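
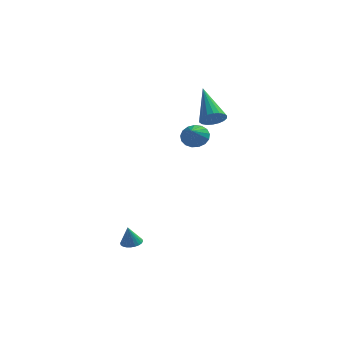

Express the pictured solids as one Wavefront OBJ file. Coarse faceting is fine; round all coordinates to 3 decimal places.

v 1.508 1.384 3.055
v 2.135 1.513 3.255
v 0.772 2.936 4.365
v 2.101 1.694 3.021
v 1.949 1.814 2.793
v 1.711 1.849 2.618
v 1.432 1.792 2.529
v 1.168 1.653 2.545
v 0.972 1.462 2.661
v 0.881 1.255 2.856
v 0.915 1.073 3.09
v 1.066 0.953 3.318
v 1.305 0.919 3.493
v 1.584 0.976 3.582
v 1.848 1.114 3.566
v 2.044 1.306 3.449
v 0.827 0.393 2.321
v 1.497 0.263 2.223
v 0.773 -0.393 2.999
v 1.495 0.479 2.473
v 1.339 0.675 2.688
v 1.066 0.807 2.819
v 0.738 0.844 2.836
v 0.43 0.777 2.734
v 0.214 0.623 2.538
v 0.138 0.416 2.293
v 0.22 0.204 2.053
v 0.441 0.035 1.875
v 0.75 -0.052 1.799
v 1.077 -0.037 1.842
v 1.347 0.077 1.995
v -1.538 -2.743 -3.22
v -1.277 -3.192 -3.243
v -1.682 -2.877 -2.22
v -1.127 -3.061 -3.204
v -1.039 -2.881 -3.167
v -1.028 -2.681 -3.138
v -1.094 -2.49 -3.122
v -1.228 -2.337 -3.121
v -1.409 -2.246 -3.135
v -1.609 -2.231 -3.162
v -1.799 -2.293 -3.197
v -1.949 -2.424 -3.237
v -2.036 -2.604 -3.274
v -2.048 -2.804 -3.302
v -1.981 -2.996 -3.318
v -1.848 -3.148 -3.32
v -1.667 -3.239 -3.306
v -1.466 -3.254 -3.279
f 2 1 4
f 2 4 3
f 4 1 5
f 4 5 3
f 5 1 6
f 5 6 3
f 6 1 7
f 6 7 3
f 7 1 8
f 7 8 3
f 8 1 9
f 8 9 3
f 9 1 10
f 9 10 3
f 10 1 11
f 10 11 3
f 11 1 12
f 11 12 3
f 12 1 13
f 12 13 3
f 13 1 14
f 13 14 3
f 14 1 15
f 14 15 3
f 15 1 16
f 15 16 3
f 16 1 2
f 16 2 3
f 18 17 20
f 18 20 19
f 20 17 21
f 20 21 19
f 21 17 22
f 21 22 19
f 22 17 23
f 22 23 19
f 23 17 24
f 23 24 19
f 24 17 25
f 24 25 19
f 25 17 26
f 25 26 19
f 26 17 27
f 26 27 19
f 27 17 28
f 27 28 19
f 28 17 29
f 28 29 19
f 29 17 30
f 29 30 19
f 30 17 31
f 30 31 19
f 31 17 18
f 31 18 19
f 33 32 35
f 33 35 34
f 35 32 36
f 35 36 34
f 36 32 37
f 36 37 34
f 37 32 38
f 37 38 34
f 38 32 39
f 38 39 34
f 39 32 40
f 39 40 34
f 40 32 41
f 40 41 34
f 41 32 42
f 41 42 34
f 42 32 43
f 42 43 34
f 43 32 44
f 43 44 34
f 44 32 45
f 44 45 34
f 45 32 46
f 45 46 34
f 46 32 47
f 46 47 34
f 47 32 48
f 47 48 34
f 48 32 49
f 48 49 34
f 49 32 33
f 49 33 34



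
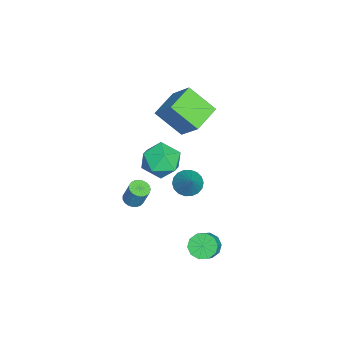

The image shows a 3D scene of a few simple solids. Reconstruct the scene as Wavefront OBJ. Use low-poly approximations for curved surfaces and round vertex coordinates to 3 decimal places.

v -2.581 0.731 0.86
v -2.888 -0.875 2.256
v -4.253 1.454 1.324
v -4.56 -0.152 2.72
v -1.7 1.832 2.32
v -2.007 0.226 3.716
v -3.372 2.555 2.784
v -3.679 0.949 4.18
v 3.933 1.047 4.92
v 4.521 0.508 3.984
v 2.239 1.012 3.876
v 2.827 0.473 2.94
v 2.641 -0.145 3.987
v 3.688 -0.124 4.632
v 3.072 1.644 3.228
v 4.119 1.665 3.873
v 3.989 0.877 2.938
v 3.723 -0.229 3.407
v 3.037 1.749 4.453
v 2.771 0.643 4.922
v -0.097 -1.566 -3.183
v 0.5 -1.754 -3.251
v 0.795 -1.301 -1.905
v 0.197 -1.114 -1.837
v 0.511 -1.506 -3.336
v 0.806 -1.054 -1.991
v 0.416 -1.269 -3.395
v 0.711 -0.817 -2.05
v 0.233 -1.084 -3.418
v 0.527 -0.631 -2.072
v -0.008 -0.982 -3.399
v 0.287 -0.529 -2.054
v -0.264 -0.98 -3.343
v 0.031 -0.528 -1.998
v -0.491 -1.081 -3.26
v -0.196 -0.628 -1.914
v -0.65 -1.265 -3.163
v -0.355 -0.812 -1.818
v -0.714 -1.501 -3.07
v -0.419 -1.048 -1.724
v -0.671 -1.749 -2.996
v -0.376 -1.296 -1.65
v -0.529 -1.965 -2.954
v -0.234 -1.512 -1.609
v -0.312 -2.112 -2.952
v -0.017 -1.659 -1.607
v -0.058 -2.165 -2.99
v 0.237 -1.712 -1.644
v 0.189 -2.114 -3.061
v 0.484 -1.661 -1.716
v 0.386 -1.969 -3.153
v 0.681 -1.516 -1.808
v -1.487 1.315 -2.495
v -0.807 1.277 -3.084
v -0.273 1.785 -1.125
v -0.926 1.659 -3.11
v -1.156 1.972 -3.014
v -1.451 2.156 -2.815
v -1.754 2.173 -2.553
v -2.003 2.02 -2.279
v -2.151 1.727 -2.049
v -2.166 1.353 -1.907
v -2.048 0.972 -1.881
v -1.818 0.658 -1.977
v -1.522 0.475 -2.176
v -1.22 0.458 -2.438
v -0.97 0.61 -2.711
v -0.823 0.903 -2.942
v 2.822 3.169 -3.763
v 3.215 2.598 -4.255
v 4.011 2.52 -3.529
v 3.618 3.091 -3.037
v 3.386 3.075 -4.392
v 4.182 2.998 -3.666
v 3.342 3.588 -4.288
v 4.138 3.511 -3.562
v 3.099 3.941 -3.984
v 3.895 3.864 -3.258
v 2.751 3.999 -3.596
v 3.546 3.922 -2.87
v 2.429 3.74 -3.271
v 3.225 3.662 -2.545
v 2.258 3.262 -3.134
v 3.054 3.185 -2.408
v 2.302 2.749 -3.238
v 3.098 2.672 -2.512
v 2.545 2.396 -3.542
v 3.341 2.319 -2.816
v 2.894 2.338 -3.93
v 3.689 2.261 -3.204
f 2 4 1
f 5 2 1
f 1 4 3
f 3 5 1
f 2 8 4
f 6 2 5
f 6 8 2
f 4 8 3
f 7 5 3
f 3 8 7
f 7 6 5
f 8 6 7
f 9 20 14
f 9 14 10
f 9 10 16
f 9 16 19
f 9 19 20
f 10 14 18
f 14 20 13
f 20 19 11
f 19 16 15
f 16 10 17
f 12 18 13
f 12 13 11
f 12 11 15
f 12 15 17
f 12 17 18
f 13 18 14
f 11 13 20
f 15 11 19
f 17 15 16
f 18 17 10
f 22 21 25
f 22 25 23
f 23 25 26
f 23 26 24
f 25 21 27
f 25 27 26
f 26 27 28
f 26 28 24
f 27 21 29
f 27 29 28
f 28 29 30
f 28 30 24
f 29 21 31
f 29 31 30
f 30 31 32
f 30 32 24
f 31 21 33
f 31 33 32
f 32 33 34
f 32 34 24
f 33 21 35
f 33 35 34
f 34 35 36
f 34 36 24
f 35 21 37
f 35 37 36
f 36 37 38
f 36 38 24
f 37 21 39
f 37 39 38
f 38 39 40
f 38 40 24
f 39 21 41
f 39 41 40
f 40 41 42
f 40 42 24
f 41 21 43
f 41 43 42
f 42 43 44
f 42 44 24
f 43 21 45
f 43 45 44
f 44 45 46
f 44 46 24
f 45 21 47
f 45 47 46
f 46 47 48
f 46 48 24
f 47 21 49
f 47 49 48
f 48 49 50
f 48 50 24
f 49 21 51
f 49 51 50
f 50 51 52
f 50 52 24
f 51 21 22
f 51 22 52
f 52 22 23
f 52 23 24
f 54 53 56
f 54 56 55
f 56 53 57
f 56 57 55
f 57 53 58
f 57 58 55
f 58 53 59
f 58 59 55
f 59 53 60
f 59 60 55
f 60 53 61
f 60 61 55
f 61 53 62
f 61 62 55
f 62 53 63
f 62 63 55
f 63 53 64
f 63 64 55
f 64 53 65
f 64 65 55
f 65 53 66
f 65 66 55
f 66 53 67
f 66 67 55
f 67 53 68
f 67 68 55
f 68 53 54
f 68 54 55
f 70 69 73
f 70 73 71
f 71 73 74
f 71 74 72
f 73 69 75
f 73 75 74
f 74 75 76
f 74 76 72
f 75 69 77
f 75 77 76
f 76 77 78
f 76 78 72
f 77 69 79
f 77 79 78
f 78 79 80
f 78 80 72
f 79 69 81
f 79 81 80
f 80 81 82
f 80 82 72
f 81 69 83
f 81 83 82
f 82 83 84
f 82 84 72
f 83 69 85
f 83 85 84
f 84 85 86
f 84 86 72
f 85 69 87
f 85 87 86
f 86 87 88
f 86 88 72
f 87 69 89
f 87 89 88
f 88 89 90
f 88 90 72
f 89 69 70
f 89 70 90
f 90 70 71
f 90 71 72



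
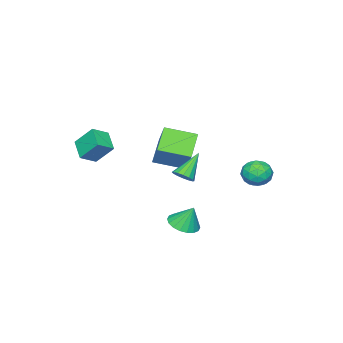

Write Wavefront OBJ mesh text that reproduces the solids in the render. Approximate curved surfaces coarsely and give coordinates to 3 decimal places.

v 3.046 2.363 -3.85
v 3.896 1.965 -3.602
v 2.934 2.957 -2.51
v 4.012 2.349 -3.763
v 3.937 2.735 -3.94
v 3.686 3.048 -4.1
v 3.308 3.225 -4.21
v 2.878 3.231 -4.249
v 2.482 3.066 -4.209
v 2.197 2.761 -4.097
v 2.08 2.377 -3.937
v 2.155 1.991 -3.76
v 2.406 1.678 -3.6
v 2.784 1.501 -3.49
v 3.214 1.495 -3.451
v 3.611 1.661 -3.491
v -2.086 4.685 -1.425
v -1.311 4.308 -1.887
v -2.689 3.232 -1.253
v -1.914 2.855 -1.715
v -1.81 3.247 -0.825
v -1.437 4.145 -0.931
v -2.563 3.395 -2.209
v -2.19 4.293 -2.315
v -1.605 3.511 -2.371
v -1.14 3.42 -1.516
v -2.86 4.12 -1.624
v -2.395 4.029 -0.769
v -1.646 4.624 -1.671
v -2.354 2.916 -1.469
v -2.293 3.146 -0.946
v -1.837 2.925 -1.217
v -1.72 4.528 -1.11
v -1.264 4.307 -1.381
v -1.558 3.683 -0.757
v -2.736 3.233 -1.759
v -2.28 3.012 -2.03
v -2.163 4.615 -1.923
v -1.707 4.394 -2.194
v -2.442 3.857 -2.383
v -1.363 3.934 -2.227
v -1.717 3.08 -2.126
v -2.099 3.397 -2.416
v -1.88 3.925 -2.479
v -1.09 3.88 -1.725
v -1.444 3.027 -1.623
v -1.383 3.257 -1.1
v -1.164 3.785 -1.163
v -1.263 3.412 -2.009
v -2.556 4.513 -1.517
v -2.91 3.66 -1.415
v -2.836 3.755 -1.977
v -2.617 4.283 -2.04
v -2.283 4.46 -1.014
v -2.637 3.606 -0.913
v -2.12 3.615 -0.661
v -1.901 4.143 -0.724
v -2.737 4.128 -1.131
v -3.464 -1.7 -1.512
v -2.684 -0.757 0.031
v -1.986 -1.108 -2.621
v -1.206 -0.165 -1.077
v -2.434 -3.355 -1.023
v -1.654 -2.412 0.521
v -0.956 -2.763 -2.131
v -0.176 -1.82 -0.588
v 3.472 -3.346 -0.536
v 2.689 -4.347 0.142
v 3.173 -2.305 0.656
v 2.39 -3.306 1.334
v 4.43 -3.714 0.026
v 3.647 -4.715 0.704
v 4.131 -2.673 1.218
v 3.348 -3.674 1.896
v 0.885 0.753 -1.566
v 1.34 1.102 -1.165
v -0.445 0.887 -0.174
v 1.167 1.358 -1.355
v 0.918 1.451 -1.601
v 0.661 1.358 -1.838
v 0.463 1.102 -2.002
v 0.378 0.753 -2.05
v 0.429 0.404 -1.967
v 0.602 0.148 -1.778
v 0.851 0.055 -1.531
v 1.109 0.148 -1.294
v 1.306 0.404 -1.13
v 1.391 0.753 -1.083
f 2 1 4
f 2 4 3
f 4 1 5
f 4 5 3
f 5 1 6
f 5 6 3
f 6 1 7
f 6 7 3
f 7 1 8
f 7 8 3
f 8 1 9
f 8 9 3
f 9 1 10
f 9 10 3
f 10 1 11
f 10 11 3
f 11 1 12
f 11 12 3
f 12 1 13
f 12 13 3
f 13 1 14
f 13 14 3
f 14 1 15
f 14 15 3
f 15 1 16
f 15 16 3
f 16 1 2
f 16 2 3
f 17 54 33
f 54 28 57
f 33 57 22
f 54 57 33
f 17 33 29
f 33 22 34
f 29 34 18
f 33 34 29
f 17 29 38
f 29 18 39
f 38 39 24
f 29 39 38
f 17 38 50
f 38 24 53
f 50 53 27
f 38 53 50
f 17 50 54
f 50 27 58
f 54 58 28
f 50 58 54
f 18 34 45
f 34 22 48
f 45 48 26
f 34 48 45
f 22 57 35
f 57 28 56
f 35 56 21
f 57 56 35
f 28 58 55
f 58 27 51
f 55 51 19
f 58 51 55
f 27 53 52
f 53 24 40
f 52 40 23
f 53 40 52
f 24 39 44
f 39 18 41
f 44 41 25
f 39 41 44
f 20 46 32
f 46 26 47
f 32 47 21
f 46 47 32
f 20 32 30
f 32 21 31
f 30 31 19
f 32 31 30
f 20 30 37
f 30 19 36
f 37 36 23
f 30 36 37
f 20 37 42
f 37 23 43
f 42 43 25
f 37 43 42
f 20 42 46
f 42 25 49
f 46 49 26
f 42 49 46
f 21 47 35
f 47 26 48
f 35 48 22
f 47 48 35
f 19 31 55
f 31 21 56
f 55 56 28
f 31 56 55
f 23 36 52
f 36 19 51
f 52 51 27
f 36 51 52
f 25 43 44
f 43 23 40
f 44 40 24
f 43 40 44
f 26 49 45
f 49 25 41
f 45 41 18
f 49 41 45
f 60 62 59
f 63 60 59
f 59 62 61
f 61 63 59
f 60 66 62
f 64 60 63
f 64 66 60
f 62 66 61
f 65 63 61
f 61 66 65
f 65 64 63
f 66 64 65
f 68 70 67
f 71 68 67
f 67 70 69
f 69 71 67
f 68 74 70
f 72 68 71
f 72 74 68
f 70 74 69
f 73 71 69
f 69 74 73
f 73 72 71
f 74 72 73
f 76 75 78
f 76 78 77
f 78 75 79
f 78 79 77
f 79 75 80
f 79 80 77
f 80 75 81
f 80 81 77
f 81 75 82
f 81 82 77
f 82 75 83
f 82 83 77
f 83 75 84
f 83 84 77
f 84 75 85
f 84 85 77
f 85 75 86
f 85 86 77
f 86 75 87
f 86 87 77
f 87 75 88
f 87 88 77
f 88 75 76
f 88 76 77



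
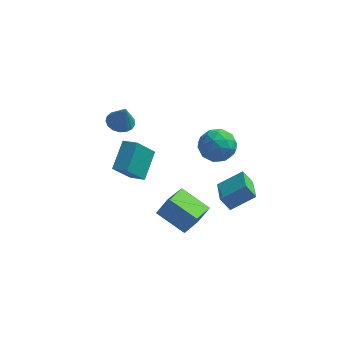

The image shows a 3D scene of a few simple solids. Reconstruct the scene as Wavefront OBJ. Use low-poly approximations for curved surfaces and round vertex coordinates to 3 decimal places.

v 1.471 0.201 3.688
v 2.27 0.871 3.015
v 2.99 -0.911 4.385
v 3.789 -0.241 3.712
v 3.213 0.273 4.683
v 2.274 0.96 4.253
v 2.986 -1 3.147
v 2.047 -0.313 2.717
v 3.206 0.129 2.681
v 3.346 0.915 3.63
v 1.914 -0.955 3.77
v 2.054 -0.169 4.719
v 1.737 0.633 3.29
v 3.523 -0.673 4.11
v 3.184 -0.371 4.681
v 3.654 0.022 4.285
v 1.739 0.686 4.018
v 2.209 1.079 3.622
v 2.763 0.728 4.603
v 3.051 -1.119 3.778
v 3.521 -0.726 3.382
v 1.606 -0.062 3.115
v 2.076 0.331 2.719
v 2.497 -0.768 2.797
v 2.757 0.591 2.699
v 3.65 -0.062 3.108
v 3.178 -0.508 2.776
v 2.626 -0.105 2.523
v 2.839 1.053 3.257
v 3.732 0.4 3.666
v 3.393 0.702 4.237
v 2.841 1.106 3.984
v 3.39 0.617 3.06
v 1.528 -0.44 3.734
v 2.421 -1.093 4.143
v 2.419 -1.146 3.416
v 1.867 -0.742 3.163
v 1.61 0.022 4.292
v 2.503 -0.631 4.701
v 2.634 0.065 4.877
v 2.082 0.468 4.624
v 1.87 -0.657 4.34
v 3.052 -1.454 -0.106
v 4.504 -0.875 0.884
v 2.604 0.386 -0.525
v 4.056 0.965 0.464
v 3.684 -1.505 -1.004
v 5.136 -0.926 -0.015
v 3.236 0.335 -1.424
v 4.688 0.914 -0.434
v -3.232 2.761 -3.116
v -4.151 1.828 -1.475
v -2.912 4.554 -1.918
v -3.831 3.62 -0.276
v -2.229 2.36 -2.784
v -3.148 1.426 -1.142
v -1.909 4.152 -1.585
v -2.828 3.219 0.056
v -4.041 4.007 1.265
v -3.542 4.791 1.306
v -3.619 3.653 2.915
v -3.948 4.917 1.436
v -4.376 4.834 1.528
v -4.727 4.562 1.559
v -4.921 4.162 1.523
v -4.913 3.728 1.427
v -4.705 3.357 1.295
v -4.345 3.135 1.155
v -3.915 3.113 1.041
v -3.515 3.296 0.978
v -3.234 3.642 0.98
v -3.138 4.071 1.048
v -3.25 4.486 1.166
v -0.402 -3.525 0.002
v 0.271 -3.267 1.248
v 0.087 -1.757 -0.629
v 0.761 -1.499 0.618
v 1.419 -4.321 -0.818
v 2.093 -4.063 0.429
v 1.909 -2.553 -1.448
v 2.582 -2.295 -0.202
f 1 38 17
f 38 12 41
f 17 41 6
f 38 41 17
f 1 17 13
f 17 6 18
f 13 18 2
f 17 18 13
f 1 13 22
f 13 2 23
f 22 23 8
f 13 23 22
f 1 22 34
f 22 8 37
f 34 37 11
f 22 37 34
f 1 34 38
f 34 11 42
f 38 42 12
f 34 42 38
f 2 18 29
f 18 6 32
f 29 32 10
f 18 32 29
f 6 41 19
f 41 12 40
f 19 40 5
f 41 40 19
f 12 42 39
f 42 11 35
f 39 35 3
f 42 35 39
f 11 37 36
f 37 8 24
f 36 24 7
f 37 24 36
f 8 23 28
f 23 2 25
f 28 25 9
f 23 25 28
f 4 30 16
f 30 10 31
f 16 31 5
f 30 31 16
f 4 16 14
f 16 5 15
f 14 15 3
f 16 15 14
f 4 14 21
f 14 3 20
f 21 20 7
f 14 20 21
f 4 21 26
f 21 7 27
f 26 27 9
f 21 27 26
f 4 26 30
f 26 9 33
f 30 33 10
f 26 33 30
f 5 31 19
f 31 10 32
f 19 32 6
f 31 32 19
f 3 15 39
f 15 5 40
f 39 40 12
f 15 40 39
f 7 20 36
f 20 3 35
f 36 35 11
f 20 35 36
f 9 27 28
f 27 7 24
f 28 24 8
f 27 24 28
f 10 33 29
f 33 9 25
f 29 25 2
f 33 25 29
f 44 46 43
f 47 44 43
f 43 46 45
f 45 47 43
f 44 50 46
f 48 44 47
f 48 50 44
f 46 50 45
f 49 47 45
f 45 50 49
f 49 48 47
f 50 48 49
f 52 54 51
f 55 52 51
f 51 54 53
f 53 55 51
f 52 58 54
f 56 52 55
f 56 58 52
f 54 58 53
f 57 55 53
f 53 58 57
f 57 56 55
f 58 56 57
f 60 59 62
f 60 62 61
f 62 59 63
f 62 63 61
f 63 59 64
f 63 64 61
f 64 59 65
f 64 65 61
f 65 59 66
f 65 66 61
f 66 59 67
f 66 67 61
f 67 59 68
f 67 68 61
f 68 59 69
f 68 69 61
f 69 59 70
f 69 70 61
f 70 59 71
f 70 71 61
f 71 59 72
f 71 72 61
f 72 59 73
f 72 73 61
f 73 59 60
f 73 60 61
f 75 77 74
f 78 75 74
f 74 77 76
f 76 78 74
f 75 81 77
f 79 75 78
f 79 81 75
f 77 81 76
f 80 78 76
f 76 81 80
f 80 79 78
f 81 79 80



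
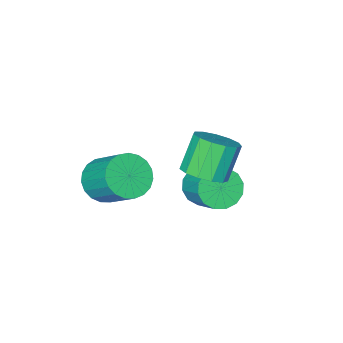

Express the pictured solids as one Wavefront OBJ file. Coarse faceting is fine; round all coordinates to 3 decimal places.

v 0.495 -0.995 -0.34
v 1.464 -0.623 -0.704
v 1.374 0.926 0.635
v 0.405 0.555 1
v 1.169 -0.405 -0.977
v 1.08 1.145 0.362
v 0.758 -0.288 -1.14
v 0.668 1.262 0.199
v 0.301 -0.293 -1.164
v 0.212 1.256 0.175
v -0.122 -0.42 -1.046
v -0.212 1.13 0.293
v -0.438 -0.646 -0.806
v -0.528 0.903 0.533
v -0.594 -0.933 -0.485
v -0.684 0.617 0.855
v -0.561 -1.23 -0.138
v -0.651 0.32 1.201
v -0.345 -1.486 0.173
v -0.435 0.063 1.512
v 0.016 -1.658 0.396
v -0.074 -0.108 1.735
v 0.459 -1.715 0.491
v 0.369 -0.165 1.83
v 0.909 -1.647 0.443
v 0.819 -0.098 1.782
v 1.287 -1.467 0.26
v 1.197 0.083 1.599
v 1.529 -1.205 -0.027
v 1.439 0.345 1.312
v 1.591 -0.906 -0.368
v 1.501 0.643 0.971
v -3.04 1.09 -1.157
v -2.687 0.506 -0.398
v -2.407 1.887 0.535
v -2.76 2.47 -0.223
v -2.263 0.618 -0.693
v -1.983 1.999 0.24
v -2.048 0.858 -1.111
v -1.768 2.238 -0.178
v -2.098 1.159 -1.542
v -1.818 2.54 -0.609
v -2.401 1.441 -1.869
v -2.121 2.822 -0.936
v -2.875 1.63 -2.006
v -2.595 3.011 -1.073
v -3.393 1.673 -1.915
v -3.113 3.054 -0.982
v -3.817 1.561 -1.62
v -3.537 2.942 -0.687
v -4.032 1.322 -1.202
v -3.752 2.702 -0.269
v -3.982 1.02 -0.771
v -3.702 2.401 0.162
v -3.679 0.738 -0.444
v -3.399 2.119 0.489
v -3.205 0.549 -0.307
v -2.925 1.93 0.626
v -0.812 3.75 2.707
v -0.072 3.191 3.053
v -0.968 2.911 4.519
v -1.708 3.47 4.173
v 0.035 3.713 3.218
v -0.861 3.433 4.684
v -0.127 4.246 3.221
v -1.023 3.967 4.686
v -0.506 4.623 3.061
v -1.402 4.343 4.526
v -0.983 4.722 2.788
v -1.879 4.442 4.253
v -1.405 4.512 2.49
v -2.301 4.233 3.955
v -1.639 4.06 2.261
v -2.535 3.781 3.726
v -1.61 3.51 2.173
v -2.507 3.231 3.639
v -1.328 3.036 2.256
v -2.224 2.757 3.721
v -0.882 2.789 2.481
v -1.778 2.509 3.946
v -0.414 2.846 2.779
v -1.31 2.567 4.244
f 2 1 5
f 2 5 3
f 3 5 6
f 3 6 4
f 5 1 7
f 5 7 6
f 6 7 8
f 6 8 4
f 7 1 9
f 7 9 8
f 8 9 10
f 8 10 4
f 9 1 11
f 9 11 10
f 10 11 12
f 10 12 4
f 11 1 13
f 11 13 12
f 12 13 14
f 12 14 4
f 13 1 15
f 13 15 14
f 14 15 16
f 14 16 4
f 15 1 17
f 15 17 16
f 16 17 18
f 16 18 4
f 17 1 19
f 17 19 18
f 18 19 20
f 18 20 4
f 19 1 21
f 19 21 20
f 20 21 22
f 20 22 4
f 21 1 23
f 21 23 22
f 22 23 24
f 22 24 4
f 23 1 25
f 23 25 24
f 24 25 26
f 24 26 4
f 25 1 27
f 25 27 26
f 26 27 28
f 26 28 4
f 27 1 29
f 27 29 28
f 28 29 30
f 28 30 4
f 29 1 31
f 29 31 30
f 30 31 32
f 30 32 4
f 31 1 2
f 31 2 32
f 32 2 3
f 32 3 4
f 34 33 37
f 34 37 35
f 35 37 38
f 35 38 36
f 37 33 39
f 37 39 38
f 38 39 40
f 38 40 36
f 39 33 41
f 39 41 40
f 40 41 42
f 40 42 36
f 41 33 43
f 41 43 42
f 42 43 44
f 42 44 36
f 43 33 45
f 43 45 44
f 44 45 46
f 44 46 36
f 45 33 47
f 45 47 46
f 46 47 48
f 46 48 36
f 47 33 49
f 47 49 48
f 48 49 50
f 48 50 36
f 49 33 51
f 49 51 50
f 50 51 52
f 50 52 36
f 51 33 53
f 51 53 52
f 52 53 54
f 52 54 36
f 53 33 55
f 53 55 54
f 54 55 56
f 54 56 36
f 55 33 57
f 55 57 56
f 56 57 58
f 56 58 36
f 57 33 34
f 57 34 58
f 58 34 35
f 58 35 36
f 60 59 63
f 60 63 61
f 61 63 64
f 61 64 62
f 63 59 65
f 63 65 64
f 64 65 66
f 64 66 62
f 65 59 67
f 65 67 66
f 66 67 68
f 66 68 62
f 67 59 69
f 67 69 68
f 68 69 70
f 68 70 62
f 69 59 71
f 69 71 70
f 70 71 72
f 70 72 62
f 71 59 73
f 71 73 72
f 72 73 74
f 72 74 62
f 73 59 75
f 73 75 74
f 74 75 76
f 74 76 62
f 75 59 77
f 75 77 76
f 76 77 78
f 76 78 62
f 77 59 79
f 77 79 78
f 78 79 80
f 78 80 62
f 79 59 81
f 79 81 80
f 80 81 82
f 80 82 62
f 81 59 60
f 81 60 82
f 82 60 61
f 82 61 62



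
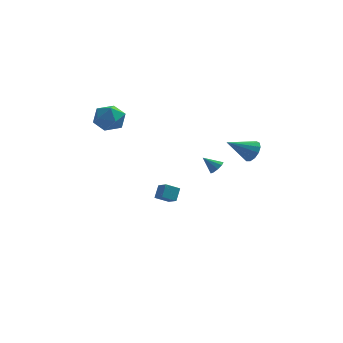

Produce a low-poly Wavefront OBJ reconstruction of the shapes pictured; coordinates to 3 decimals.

v 2.119 -3.296 1.122
v 2.377 -2.926 1.361
v 1.361 -3.204 1.798
v 2.173 -2.789 1.113
v 1.944 -2.889 0.87
v 1.797 -3.179 0.744
v 1.801 -3.524 0.796
v 1.953 -3.763 1
v 2.184 -3.783 1.261
v 2.384 -3.575 1.457
v 2.46 -3.237 1.497
v -1.092 1.423 -3.741
v -0.906 2.027 -3.045
v -1.56 2.053 -4.161
v -1.374 2.656 -3.465
v -0.306 1.704 -4.195
v -0.12 2.307 -3.499
v -0.774 2.333 -4.615
v -0.588 2.937 -3.919
v -4.622 0.569 3.6
v -3.717 1.017 3.63
v -4.123 -0.357 2.35
v -3.218 0.091 2.38
v -3.502 -0.523 3.129
v -3.81 0.049 3.901
v -4.03 0.611 2.079
v -4.338 1.183 2.851
v -3.352 1.043 2.689
v -3.025 0.342 3.338
v -4.815 0.318 2.642
v -4.488 -0.383 3.291
v 3.954 1.527 -0.007
v 4.351 1.594 0.649
v 2.526 1.053 0.907
v 4.174 1.983 0.573
v 3.927 2.227 0.313
v 3.688 2.248 -0.049
v 3.534 2.04 -0.397
v 3.513 1.67 -0.622
v 3.632 1.254 -0.651
v 3.854 0.924 -0.476
v 4.107 0.786 -0.151
v 4.312 0.883 0.219
v 4.403 1.184 0.517
f 2 1 4
f 2 4 3
f 4 1 5
f 4 5 3
f 5 1 6
f 5 6 3
f 6 1 7
f 6 7 3
f 7 1 8
f 7 8 3
f 8 1 9
f 8 9 3
f 9 1 10
f 9 10 3
f 10 1 11
f 10 11 3
f 11 1 2
f 11 2 3
f 13 15 12
f 16 13 12
f 12 15 14
f 14 16 12
f 13 19 15
f 17 13 16
f 17 19 13
f 15 19 14
f 18 16 14
f 14 19 18
f 18 17 16
f 19 17 18
f 20 31 25
f 20 25 21
f 20 21 27
f 20 27 30
f 20 30 31
f 21 25 29
f 25 31 24
f 31 30 22
f 30 27 26
f 27 21 28
f 23 29 24
f 23 24 22
f 23 22 26
f 23 26 28
f 23 28 29
f 24 29 25
f 22 24 31
f 26 22 30
f 28 26 27
f 29 28 21
f 33 32 35
f 33 35 34
f 35 32 36
f 35 36 34
f 36 32 37
f 36 37 34
f 37 32 38
f 37 38 34
f 38 32 39
f 38 39 34
f 39 32 40
f 39 40 34
f 40 32 41
f 40 41 34
f 41 32 42
f 41 42 34
f 42 32 43
f 42 43 34
f 43 32 44
f 43 44 34
f 44 32 33
f 44 33 34



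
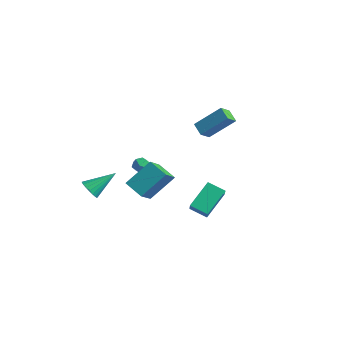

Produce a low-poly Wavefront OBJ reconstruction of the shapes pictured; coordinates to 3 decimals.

v -0.731 -3.459 2.063
v -0.191 -4.59 3.089
v -0.289 -1.989 3.452
v 0.251 -3.12 4.478
v 0.509 -3.34 1.542
v 1.049 -4.471 2.568
v 0.951 -1.87 2.931
v 1.491 -3.001 3.957
v 1.168 -0.885 0.153
v 0.918 0.729 1.324
v 0.497 -0.329 -0.757
v 0.247 1.285 0.414
v 2.173 -0.405 -0.294
v 1.923 1.209 0.877
v 1.502 0.151 -1.204
v 1.252 1.765 -0.033
v -2.889 3.01 3.562
v -1.856 4.242 4.989
v -2.989 3.797 2.954
v -1.956 5.03 4.38
v -2.044 2.79 3.14
v -1.011 4.023 4.566
v -2.144 3.578 2.531
v -1.111 4.81 3.958
v -3.746 -4.441 0.558
v -3.292 -4.23 0.013
v -3.194 -2.879 1.622
v -3.554 -4.087 -0.063
v -3.849 -4.004 -0.031
v -4.126 -3.997 0.103
v -4.337 -4.067 0.315
v -4.446 -4.202 0.57
v -4.435 -4.378 0.822
v -4.304 -4.565 1.028
v -4.077 -4.73 1.153
v -3.792 -4.846 1.175
v -3.5 -4.892 1.091
v -3.25 -4.859 0.914
v -3.086 -4.755 0.675
v -3.036 -4.596 0.417
v -3.109 -4.411 0.182
v -4.234 0.045 1.175
v -3.643 -0.141 1.341
v -4.177 -0.539 0.319
v -3.586 -0.725 0.485
v -4.092 -0.922 0.827
v -4.127 -0.561 1.356
v -3.693 -0.119 0.304
v -3.728 0.242 0.833
v -3.309 -0.242 0.803
v -3.555 -0.738 1.125
v -4.265 0.058 0.535
v -4.511 -0.438 0.857
f 2 4 1
f 5 2 1
f 1 4 3
f 3 5 1
f 2 8 4
f 6 2 5
f 6 8 2
f 4 8 3
f 7 5 3
f 3 8 7
f 7 6 5
f 8 6 7
f 10 12 9
f 13 10 9
f 9 12 11
f 11 13 9
f 10 16 12
f 14 10 13
f 14 16 10
f 12 16 11
f 15 13 11
f 11 16 15
f 15 14 13
f 16 14 15
f 18 20 17
f 21 18 17
f 17 20 19
f 19 21 17
f 18 24 20
f 22 18 21
f 22 24 18
f 20 24 19
f 23 21 19
f 19 24 23
f 23 22 21
f 24 22 23
f 26 25 28
f 26 28 27
f 28 25 29
f 28 29 27
f 29 25 30
f 29 30 27
f 30 25 31
f 30 31 27
f 31 25 32
f 31 32 27
f 32 25 33
f 32 33 27
f 33 25 34
f 33 34 27
f 34 25 35
f 34 35 27
f 35 25 36
f 35 36 27
f 36 25 37
f 36 37 27
f 37 25 38
f 37 38 27
f 38 25 39
f 38 39 27
f 39 25 40
f 39 40 27
f 40 25 41
f 40 41 27
f 41 25 26
f 41 26 27
f 42 53 47
f 42 47 43
f 42 43 49
f 42 49 52
f 42 52 53
f 43 47 51
f 47 53 46
f 53 52 44
f 52 49 48
f 49 43 50
f 45 51 46
f 45 46 44
f 45 44 48
f 45 48 50
f 45 50 51
f 46 51 47
f 44 46 53
f 48 44 52
f 50 48 49
f 51 50 43



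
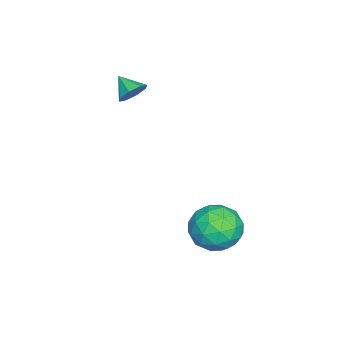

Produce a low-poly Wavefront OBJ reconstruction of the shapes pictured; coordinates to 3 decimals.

v -0.062 4.243 -2.243
v 1.107 3.958 -1.863
v -0.627 2.302 -1.957
v 0.542 2.017 -1.577
v -0.195 2.748 -0.859
v 0.155 3.947 -1.035
v 0.325 2.313 -2.785
v 0.675 3.512 -2.961
v 1.346 2.765 -2.198
v 1.025 3.034 -1.007
v -0.545 3.226 -2.813
v -0.866 3.495 -1.622
v 0.572 4.271 -2.078
v -0.092 1.989 -1.742
v -0.525 2.419 -1.32
v 0.162 2.251 -1.097
v 0.013 4.264 -1.591
v 0.7 4.097 -1.368
v -0.066 3.385 -0.778
v -0.22 2.163 -2.452
v 0.467 1.996 -2.229
v 0.318 4.009 -2.723
v 1.005 3.841 -2.5
v 0.546 2.875 -3.042
v 1.4 3.402 -2.051
v 1.068 2.262 -1.884
v 0.941 2.435 -2.593
v 1.146 3.14 -2.697
v 1.211 3.56 -1.352
v 0.879 2.419 -1.184
v 0.446 2.849 -0.762
v 0.651 3.554 -0.865
v 1.352 2.859 -1.549
v -0.399 3.841 -2.636
v -0.731 2.7 -2.468
v -0.171 2.706 -2.955
v 0.034 3.411 -3.058
v -0.588 3.998 -1.936
v -0.92 2.858 -1.769
v -0.666 3.12 -1.123
v -0.461 3.825 -1.227
v -0.872 3.401 -2.271
v -3.271 -1.427 3.382
v -2.626 -1.807 3.427
v -3.789 -2.233 4.018
v -2.688 -1.429 3.854
v -3.092 -1.05 4.005
v -3.601 -0.892 3.79
v -3.916 -1.048 3.337
v -3.853 -1.426 2.909
v -3.45 -1.805 2.759
v -2.941 -1.963 2.973
f 1 38 17
f 38 12 41
f 17 41 6
f 38 41 17
f 1 17 13
f 17 6 18
f 13 18 2
f 17 18 13
f 1 13 22
f 13 2 23
f 22 23 8
f 13 23 22
f 1 22 34
f 22 8 37
f 34 37 11
f 22 37 34
f 1 34 38
f 34 11 42
f 38 42 12
f 34 42 38
f 2 18 29
f 18 6 32
f 29 32 10
f 18 32 29
f 6 41 19
f 41 12 40
f 19 40 5
f 41 40 19
f 12 42 39
f 42 11 35
f 39 35 3
f 42 35 39
f 11 37 36
f 37 8 24
f 36 24 7
f 37 24 36
f 8 23 28
f 23 2 25
f 28 25 9
f 23 25 28
f 4 30 16
f 30 10 31
f 16 31 5
f 30 31 16
f 4 16 14
f 16 5 15
f 14 15 3
f 16 15 14
f 4 14 21
f 14 3 20
f 21 20 7
f 14 20 21
f 4 21 26
f 21 7 27
f 26 27 9
f 21 27 26
f 4 26 30
f 26 9 33
f 30 33 10
f 26 33 30
f 5 31 19
f 31 10 32
f 19 32 6
f 31 32 19
f 3 15 39
f 15 5 40
f 39 40 12
f 15 40 39
f 7 20 36
f 20 3 35
f 36 35 11
f 20 35 36
f 9 27 28
f 27 7 24
f 28 24 8
f 27 24 28
f 10 33 29
f 33 9 25
f 29 25 2
f 33 25 29
f 44 43 46
f 44 46 45
f 46 43 47
f 46 47 45
f 47 43 48
f 47 48 45
f 48 43 49
f 48 49 45
f 49 43 50
f 49 50 45
f 50 43 51
f 50 51 45
f 51 43 52
f 51 52 45
f 52 43 44
f 52 44 45



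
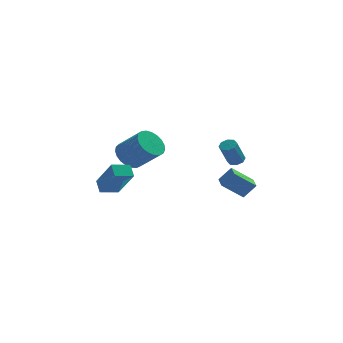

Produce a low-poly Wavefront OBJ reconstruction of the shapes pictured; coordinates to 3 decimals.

v 4.237 -1.385 -0.42
v 3.004 -1.567 0.599
v 4.132 -0.432 -0.377
v 2.899 -0.614 0.643
v 4.941 -1.346 0.437
v 3.708 -1.528 1.457
v 4.836 -0.393 0.481
v 3.603 -0.575 1.5
v -2.815 -4.944 2.912
v -3 -4.253 3.441
v -3.639 -3.88 1.235
v -3.824 -3.189 1.765
v -1.816 -4.511 2.695
v -2.001 -3.82 3.225
v -2.64 -3.447 1.019
v -2.825 -2.756 1.548
v 4.147 3.237 0.502
v 4.51 2.825 0.477
v 3.977 2.27 1.914
v 3.613 2.683 1.938
v 4.666 3.167 0.667
v 4.133 2.612 2.104
v 4.518 3.55 0.76
v 3.985 2.995 2.197
v 4.152 3.75 0.702
v 3.619 3.195 2.138
v 3.783 3.65 0.526
v 3.25 3.095 1.963
v 3.627 3.308 0.336
v 3.094 2.753 1.773
v 3.775 2.925 0.243
v 3.242 2.37 1.68
v 4.141 2.725 0.302
v 3.608 2.17 1.738
v -2.02 3.397 0.855
v -1.242 3.599 0.212
v 0.038 2.846 1.521
v -0.74 2.643 2.165
v -1.264 3.961 0.441
v 0.016 3.207 1.751
v -1.417 4.224 0.742
v -0.137 3.471 2.052
v -1.674 4.344 1.062
v -0.394 3.591 2.372
v -1.991 4.301 1.347
v -0.711 3.548 2.657
v -2.313 4.101 1.547
v -1.033 3.348 2.857
v -2.584 3.78 1.627
v -1.305 3.026 2.937
v -2.758 3.392 1.574
v -1.478 2.638 2.883
v -2.804 3.005 1.396
v -1.524 2.251 2.706
v -2.714 2.686 1.125
v -1.435 1.932 2.434
v -2.505 2.489 0.807
v -1.225 1.736 2.117
v -2.211 2.45 0.498
v -0.932 1.697 1.807
v -1.885 2.574 0.25
v -0.605 1.821 1.56
v -1.581 2.841 0.107
v -0.302 2.087 1.417
v -1.354 3.203 0.093
v -0.074 2.45 1.403
f 2 4 1
f 5 2 1
f 1 4 3
f 3 5 1
f 2 8 4
f 6 2 5
f 6 8 2
f 4 8 3
f 7 5 3
f 3 8 7
f 7 6 5
f 8 6 7
f 10 12 9
f 13 10 9
f 9 12 11
f 11 13 9
f 10 16 12
f 14 10 13
f 14 16 10
f 12 16 11
f 15 13 11
f 11 16 15
f 15 14 13
f 16 14 15
f 18 17 21
f 18 21 19
f 19 21 22
f 19 22 20
f 21 17 23
f 21 23 22
f 22 23 24
f 22 24 20
f 23 17 25
f 23 25 24
f 24 25 26
f 24 26 20
f 25 17 27
f 25 27 26
f 26 27 28
f 26 28 20
f 27 17 29
f 27 29 28
f 28 29 30
f 28 30 20
f 29 17 31
f 29 31 30
f 30 31 32
f 30 32 20
f 31 17 33
f 31 33 32
f 32 33 34
f 32 34 20
f 33 17 18
f 33 18 34
f 34 18 19
f 34 19 20
f 36 35 39
f 36 39 37
f 37 39 40
f 37 40 38
f 39 35 41
f 39 41 40
f 40 41 42
f 40 42 38
f 41 35 43
f 41 43 42
f 42 43 44
f 42 44 38
f 43 35 45
f 43 45 44
f 44 45 46
f 44 46 38
f 45 35 47
f 45 47 46
f 46 47 48
f 46 48 38
f 47 35 49
f 47 49 48
f 48 49 50
f 48 50 38
f 49 35 51
f 49 51 50
f 50 51 52
f 50 52 38
f 51 35 53
f 51 53 52
f 52 53 54
f 52 54 38
f 53 35 55
f 53 55 54
f 54 55 56
f 54 56 38
f 55 35 57
f 55 57 56
f 56 57 58
f 56 58 38
f 57 35 59
f 57 59 58
f 58 59 60
f 58 60 38
f 59 35 61
f 59 61 60
f 60 61 62
f 60 62 38
f 61 35 63
f 61 63 62
f 62 63 64
f 62 64 38
f 63 35 65
f 63 65 64
f 64 65 66
f 64 66 38
f 65 35 36
f 65 36 66
f 66 36 37
f 66 37 38



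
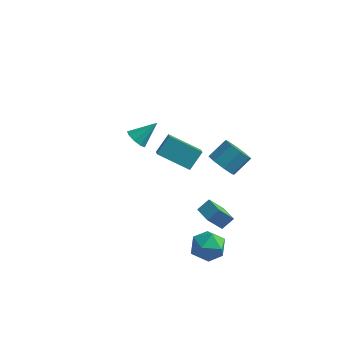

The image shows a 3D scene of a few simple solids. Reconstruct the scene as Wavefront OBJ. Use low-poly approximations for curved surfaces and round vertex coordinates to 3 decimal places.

v -1.306 -0.255 -0.294
v -0.982 0.63 0.631
v -1.74 0.539 -0.901
v -1.417 1.424 0.023
v 0.497 0.036 -1.203
v 0.82 0.921 -0.279
v 0.062 0.83 -1.811
v 0.386 1.715 -0.886
v 2.472 -2.055 -2.983
v 2.893 -1.488 -2.441
v 1.6 -1.419 -2.971
v 2.02 -0.852 -2.428
v 3 -1.308 -4.172
v 3.42 -0.741 -3.629
v 2.127 -0.672 -4.159
v 2.548 -0.105 -3.617
v 3.052 -2.467 -4.492
v 3.849 -3.152 -4.511
v 2.271 -3.408 -3.309
v 3.068 -4.093 -3.328
v 3.213 -3.129 -2.933
v 3.695 -2.548 -3.664
v 2.425 -4.012 -4.156
v 2.907 -3.431 -4.887
v 3.462 -4.107 -4.303
v 3.948 -3.562 -3.548
v 2.172 -2.998 -4.272
v 2.658 -2.453 -3.517
v 2.902 -1.329 1.198
v 3.314 -1.986 1.636
v 3.87 -1.087 2.459
v 3.458 -0.431 2.022
v 3.686 -1.743 1.119
v 4.242 -0.844 1.943
v 3.599 -1.258 0.649
v 4.155 -0.359 1.473
v 3.103 -0.815 0.501
v 3.659 0.084 1.324
v 2.49 -0.673 0.761
v 3.046 0.226 1.584
v 2.118 -0.916 1.277
v 2.674 -0.017 2.101
v 2.205 -1.401 1.747
v 2.761 -0.502 2.571
v 2.701 -1.844 1.896
v 3.257 -0.945 2.719
v -4.113 2.918 -2.553
v -3.601 2.398 -2.526
v -3.247 3.822 -1.507
v -3.497 2.722 -2.892
v -3.681 3.137 -3.099
v -4.067 3.451 -3.05
v -4.474 3.515 -2.769
v -4.712 3.3 -2.386
v -4.67 2.907 -2.081
v -4.367 2.519 -1.997
v -3.945 2.318 -2.173
f 2 4 1
f 5 2 1
f 1 4 3
f 3 5 1
f 2 8 4
f 6 2 5
f 6 8 2
f 4 8 3
f 7 5 3
f 3 8 7
f 7 6 5
f 8 6 7
f 10 12 9
f 13 10 9
f 9 12 11
f 11 13 9
f 10 16 12
f 14 10 13
f 14 16 10
f 12 16 11
f 15 13 11
f 11 16 15
f 15 14 13
f 16 14 15
f 17 28 22
f 17 22 18
f 17 18 24
f 17 24 27
f 17 27 28
f 18 22 26
f 22 28 21
f 28 27 19
f 27 24 23
f 24 18 25
f 20 26 21
f 20 21 19
f 20 19 23
f 20 23 25
f 20 25 26
f 21 26 22
f 19 21 28
f 23 19 27
f 25 23 24
f 26 25 18
f 30 29 33
f 30 33 31
f 31 33 34
f 31 34 32
f 33 29 35
f 33 35 34
f 34 35 36
f 34 36 32
f 35 29 37
f 35 37 36
f 36 37 38
f 36 38 32
f 37 29 39
f 37 39 38
f 38 39 40
f 38 40 32
f 39 29 41
f 39 41 40
f 40 41 42
f 40 42 32
f 41 29 43
f 41 43 42
f 42 43 44
f 42 44 32
f 43 29 45
f 43 45 44
f 44 45 46
f 44 46 32
f 45 29 30
f 45 30 46
f 46 30 31
f 46 31 32
f 48 47 50
f 48 50 49
f 50 47 51
f 50 51 49
f 51 47 52
f 51 52 49
f 52 47 53
f 52 53 49
f 53 47 54
f 53 54 49
f 54 47 55
f 54 55 49
f 55 47 56
f 55 56 49
f 56 47 57
f 56 57 49
f 57 47 48
f 57 48 49



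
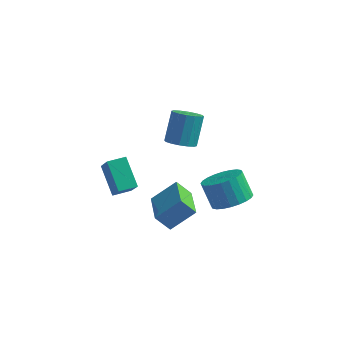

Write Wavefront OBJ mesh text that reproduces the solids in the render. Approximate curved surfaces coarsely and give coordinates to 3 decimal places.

v 1.061 2.007 0.335
v 1.656 2.467 0.032
v 1.673 3.452 1.562
v 1.079 2.993 1.865
v 1.301 2.657 -0.086
v 1.319 3.642 1.444
v 0.882 2.673 -0.091
v 0.9 3.658 1.439
v 0.511 2.51 0.018
v 0.529 3.495 1.548
v 0.287 2.213 0.211
v 0.305 3.198 1.742
v 0.271 1.861 0.438
v 0.289 2.846 1.969
v 0.467 1.548 0.638
v 0.484 2.533 2.168
v 0.821 1.358 0.756
v 0.839 2.343 2.286
v 1.24 1.342 0.761
v 1.258 2.327 2.291
v 1.611 1.505 0.652
v 1.629 2.49 2.182
v 1.835 1.802 0.458
v 1.853 2.787 1.989
v 1.851 2.154 0.231
v 1.869 3.139 1.762
v 1.71 -1.232 -3.496
v 1 -1.444 -2.642
v 0.826 0.561 -3.786
v 0.116 0.349 -2.933
v 2.784 -0.529 -2.427
v 2.074 -0.741 -1.574
v 1.9 1.264 -2.718
v 1.19 1.052 -1.864
v 4.306 0.394 -1.839
v 4.903 -0.331 -1.305
v 4.211 0.041 -0.027
v 3.614 0.766 -0.561
v 5.144 0.013 -1.274
v 4.452 0.385 0.004
v 5.258 0.415 -1.33
v 4.566 0.787 -0.052
v 5.227 0.814 -1.462
v 4.535 1.186 -0.184
v 5.056 1.149 -1.652
v 4.364 1.52 -0.374
v 4.77 1.369 -1.871
v 4.078 1.74 -0.593
v 4.414 1.44 -2.085
v 3.722 1.812 -0.807
v 4.042 1.353 -2.261
v 3.35 1.724 -0.983
v 3.709 1.119 -2.373
v 3.017 1.491 -1.095
v 3.468 0.775 -2.404
v 2.776 1.147 -1.126
v 3.354 0.373 -2.348
v 2.662 0.745 -1.07
v 3.385 -0.026 -2.216
v 2.693 0.346 -0.938
v 3.556 -0.36 -2.026
v 2.864 0.011 -0.748
v 3.842 -0.58 -1.807
v 3.15 -0.209 -0.529
v 4.198 -0.652 -1.593
v 3.506 -0.28 -0.315
v 4.57 -0.564 -1.417
v 3.878 -0.193 -0.139
v -1.953 0.402 -3.352
v -2.947 1.4 -2.137
v -1.213 1.088 -3.309
v -2.207 2.085 -2.094
v -1.293 -0.385 -2.166
v -2.287 0.612 -0.951
v -0.553 0.3 -2.123
v -1.547 1.298 -0.908
f 2 1 5
f 2 5 3
f 3 5 6
f 3 6 4
f 5 1 7
f 5 7 6
f 6 7 8
f 6 8 4
f 7 1 9
f 7 9 8
f 8 9 10
f 8 10 4
f 9 1 11
f 9 11 10
f 10 11 12
f 10 12 4
f 11 1 13
f 11 13 12
f 12 13 14
f 12 14 4
f 13 1 15
f 13 15 14
f 14 15 16
f 14 16 4
f 15 1 17
f 15 17 16
f 16 17 18
f 16 18 4
f 17 1 19
f 17 19 18
f 18 19 20
f 18 20 4
f 19 1 21
f 19 21 20
f 20 21 22
f 20 22 4
f 21 1 23
f 21 23 22
f 22 23 24
f 22 24 4
f 23 1 25
f 23 25 24
f 24 25 26
f 24 26 4
f 25 1 2
f 25 2 26
f 26 2 3
f 26 3 4
f 28 30 27
f 31 28 27
f 27 30 29
f 29 31 27
f 28 34 30
f 32 28 31
f 32 34 28
f 30 34 29
f 33 31 29
f 29 34 33
f 33 32 31
f 34 32 33
f 36 35 39
f 36 39 37
f 37 39 40
f 37 40 38
f 39 35 41
f 39 41 40
f 40 41 42
f 40 42 38
f 41 35 43
f 41 43 42
f 42 43 44
f 42 44 38
f 43 35 45
f 43 45 44
f 44 45 46
f 44 46 38
f 45 35 47
f 45 47 46
f 46 47 48
f 46 48 38
f 47 35 49
f 47 49 48
f 48 49 50
f 48 50 38
f 49 35 51
f 49 51 50
f 50 51 52
f 50 52 38
f 51 35 53
f 51 53 52
f 52 53 54
f 52 54 38
f 53 35 55
f 53 55 54
f 54 55 56
f 54 56 38
f 55 35 57
f 55 57 56
f 56 57 58
f 56 58 38
f 57 35 59
f 57 59 58
f 58 59 60
f 58 60 38
f 59 35 61
f 59 61 60
f 60 61 62
f 60 62 38
f 61 35 63
f 61 63 62
f 62 63 64
f 62 64 38
f 63 35 65
f 63 65 64
f 64 65 66
f 64 66 38
f 65 35 67
f 65 67 66
f 66 67 68
f 66 68 38
f 67 35 36
f 67 36 68
f 68 36 37
f 68 37 38
f 70 72 69
f 73 70 69
f 69 72 71
f 71 73 69
f 70 76 72
f 74 70 73
f 74 76 70
f 72 76 71
f 75 73 71
f 71 76 75
f 75 74 73
f 76 74 75



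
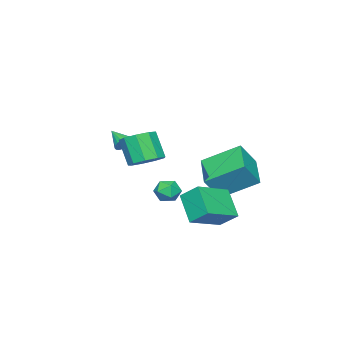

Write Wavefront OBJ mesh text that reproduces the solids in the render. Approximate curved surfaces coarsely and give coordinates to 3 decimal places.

v -2.147 -0.383 -1.923
v -1.662 -0.657 -1.476
v -2.178 -1.383 -2.504
v -1.693 -1.657 -2.057
v -2.354 -1.516 -1.825
v -2.336 -0.898 -1.466
v -1.504 -1.142 -2.514
v -1.486 -0.524 -2.155
v -1.265 -1.127 -1.841
v -1.79 -1.358 -1.415
v -2.05 -0.682 -2.565
v -2.575 -0.913 -2.139
v -0.817 2.536 -2.906
v -1.51 1.558 -1.744
v -0.864 3.452 -2.164
v -1.557 2.474 -1.001
v 0.937 2.086 -2.239
v 0.244 1.108 -1.076
v 0.89 3.002 -1.496
v 0.197 2.024 -0.334
v -3.655 0.523 -1.288
v -4.455 2.139 -0.252
v -2.197 1.643 -1.909
v -2.998 3.259 -0.872
v -2.882 0.161 -0.128
v -3.683 1.777 0.909
v -1.425 1.281 -0.748
v -2.225 2.897 0.288
v -1.618 -3.208 0.641
v -1.37 -3.5 0.275
v -1.862 -4.112 1.199
v -1.198 -3.452 0.429
v -1.109 -3.355 0.625
v -1.121 -3.229 0.824
v -1.232 -3.099 0.987
v -1.419 -2.99 1.082
v -1.645 -2.925 1.089
v -1.866 -2.915 1.007
v -2.038 -2.964 0.853
v -2.127 -3.061 0.657
v -2.115 -3.187 0.458
v -2.005 -3.317 0.295
v -1.818 -3.425 0.201
v -1.591 -3.491 0.194
v 0.422 -0.519 0.721
v 1.275 -0.649 0.836
v 0.991 -1.351 2.153
v 0.138 -1.221 2.039
v 1.113 -0.129 1.077
v 0.83 -0.831 2.395
v 0.629 0.208 1.153
v 0.345 -0.494 2.471
v 0.047 0.205 1.026
v -0.237 -0.497 2.344
v -0.359 -0.137 0.756
v -0.643 -0.839 2.074
v -0.4 -0.657 0.47
v -0.683 -1.359 1.788
v -0.056 -1.113 0.302
v -0.34 -1.815 1.62
v 0.511 -1.291 0.329
v 0.227 -1.993 1.647
v 1.037 -1.107 0.54
v 0.753 -1.809 1.858
f 1 12 6
f 1 6 2
f 1 2 8
f 1 8 11
f 1 11 12
f 2 6 10
f 6 12 5
f 12 11 3
f 11 8 7
f 8 2 9
f 4 10 5
f 4 5 3
f 4 3 7
f 4 7 9
f 4 9 10
f 5 10 6
f 3 5 12
f 7 3 11
f 9 7 8
f 10 9 2
f 14 16 13
f 17 14 13
f 13 16 15
f 15 17 13
f 14 20 16
f 18 14 17
f 18 20 14
f 16 20 15
f 19 17 15
f 15 20 19
f 19 18 17
f 20 18 19
f 22 24 21
f 25 22 21
f 21 24 23
f 23 25 21
f 22 28 24
f 26 22 25
f 26 28 22
f 24 28 23
f 27 25 23
f 23 28 27
f 27 26 25
f 28 26 27
f 30 29 32
f 30 32 31
f 32 29 33
f 32 33 31
f 33 29 34
f 33 34 31
f 34 29 35
f 34 35 31
f 35 29 36
f 35 36 31
f 36 29 37
f 36 37 31
f 37 29 38
f 37 38 31
f 38 29 39
f 38 39 31
f 39 29 40
f 39 40 31
f 40 29 41
f 40 41 31
f 41 29 42
f 41 42 31
f 42 29 43
f 42 43 31
f 43 29 44
f 43 44 31
f 44 29 30
f 44 30 31
f 46 45 49
f 46 49 47
f 47 49 50
f 47 50 48
f 49 45 51
f 49 51 50
f 50 51 52
f 50 52 48
f 51 45 53
f 51 53 52
f 52 53 54
f 52 54 48
f 53 45 55
f 53 55 54
f 54 55 56
f 54 56 48
f 55 45 57
f 55 57 56
f 56 57 58
f 56 58 48
f 57 45 59
f 57 59 58
f 58 59 60
f 58 60 48
f 59 45 61
f 59 61 60
f 60 61 62
f 60 62 48
f 61 45 63
f 61 63 62
f 62 63 64
f 62 64 48
f 63 45 46
f 63 46 64
f 64 46 47
f 64 47 48



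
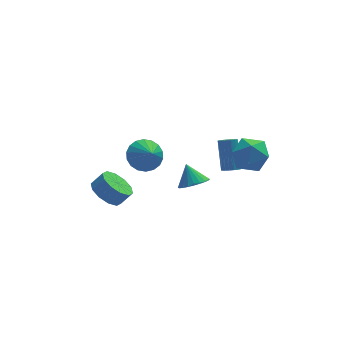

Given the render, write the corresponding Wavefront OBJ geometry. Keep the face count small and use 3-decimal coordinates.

v -1.24 2.21 1.127
v -0.192 2.509 1.098
v -0.96 1.31 1.933
v -0.371 2.778 1.46
v -0.722 2.934 1.756
v -1.175 2.947 1.928
v -1.642 2.814 1.941
v -2.028 2.561 1.793
v -2.259 2.239 1.513
v -2.288 1.911 1.156
v -2.109 1.642 0.794
v -1.758 1.486 0.498
v -1.304 1.473 0.326
v -0.838 1.606 0.313
v -0.451 1.859 0.461
v -0.221 2.181 0.741
v -3.506 1.75 -1.48
v -2.713 2.039 -2.17
v -2.041 2.06 -1.389
v -2.834 1.77 -0.7
v -3.001 2.601 -1.937
v -2.33 2.622 -1.156
v -3.483 2.838 -1.529
v -2.811 2.859 -0.748
v -3.973 2.659 -1.103
v -3.301 2.68 -0.322
v -4.284 2.133 -0.821
v -3.613 2.154 -0.04
v -4.299 1.46 -0.791
v -3.627 1.481 -0.01
v -4.01 0.898 -1.024
v -3.339 0.919 -0.243
v -3.529 0.661 -1.432
v -2.857 0.682 -0.651
v -3.039 0.84 -1.858
v -2.367 0.861 -1.077
v -2.727 1.366 -2.14
v -2.056 1.387 -1.359
v 1.656 2.887 -2.261
v 2.577 2.917 -2.03
v 1.344 3.653 -1.119
v 2.545 3.22 -2.241
v 2.379 3.472 -2.456
v 2.102 3.635 -2.641
v 1.757 3.685 -2.768
v 1.397 3.613 -2.818
v 1.076 3.43 -2.783
v 0.844 3.165 -2.669
v 0.735 2.858 -2.493
v 0.766 2.555 -2.281
v 0.933 2.303 -2.067
v 1.209 2.139 -1.882
v 1.554 2.09 -1.755
v 1.914 2.162 -1.705
v 2.235 2.344 -1.739
v 2.468 2.609 -1.854
v 4.201 -0.622 3.448
v 4.893 -1.552 3.106
v 2.787 -1.868 3.974
v 3.479 -2.798 3.632
v 3.782 -2.145 4.603
v 4.656 -1.375 4.278
v 3.024 -2.045 2.802
v 3.898 -1.275 2.477
v 4.166 -2.432 2.706
v 4.634 -2.493 3.82
v 3.046 -0.927 3.26
v 3.514 -0.988 4.374
v 3.842 3.108 -1.523
v 4.156 2.717 -1.252
v 4.172 3.901 0.434
v 3.858 4.292 0.163
v 4.331 2.867 -1.358
v 4.348 4.05 0.328
v 4.409 3.064 -1.497
v 4.426 4.247 0.189
v 4.375 3.27 -1.642
v 4.392 4.453 0.044
v 4.235 3.443 -1.762
v 4.252 4.627 -0.076
v 4.018 3.551 -1.836
v 4.035 4.735 -0.15
v 3.765 3.571 -1.847
v 3.782 4.754 -0.161
v 3.528 3.499 -1.794
v 3.544 4.683 -0.108
v 3.352 3.35 -1.688
v 3.369 4.533 -0.002
v 3.274 3.153 -1.549
v 3.291 4.336 0.137
v 3.308 2.947 -1.404
v 3.325 4.13 0.282
v 3.448 2.773 -1.284
v 3.465 3.957 0.402
v 3.665 2.665 -1.21
v 3.682 3.849 0.476
v 3.918 2.646 -1.199
v 3.935 3.829 0.487
f 2 1 4
f 2 4 3
f 4 1 5
f 4 5 3
f 5 1 6
f 5 6 3
f 6 1 7
f 6 7 3
f 7 1 8
f 7 8 3
f 8 1 9
f 8 9 3
f 9 1 10
f 9 10 3
f 10 1 11
f 10 11 3
f 11 1 12
f 11 12 3
f 12 1 13
f 12 13 3
f 13 1 14
f 13 14 3
f 14 1 15
f 14 15 3
f 15 1 16
f 15 16 3
f 16 1 2
f 16 2 3
f 18 17 21
f 18 21 19
f 19 21 22
f 19 22 20
f 21 17 23
f 21 23 22
f 22 23 24
f 22 24 20
f 23 17 25
f 23 25 24
f 24 25 26
f 24 26 20
f 25 17 27
f 25 27 26
f 26 27 28
f 26 28 20
f 27 17 29
f 27 29 28
f 28 29 30
f 28 30 20
f 29 17 31
f 29 31 30
f 30 31 32
f 30 32 20
f 31 17 33
f 31 33 32
f 32 33 34
f 32 34 20
f 33 17 35
f 33 35 34
f 34 35 36
f 34 36 20
f 35 17 37
f 35 37 36
f 36 37 38
f 36 38 20
f 37 17 18
f 37 18 38
f 38 18 19
f 38 19 20
f 40 39 42
f 40 42 41
f 42 39 43
f 42 43 41
f 43 39 44
f 43 44 41
f 44 39 45
f 44 45 41
f 45 39 46
f 45 46 41
f 46 39 47
f 46 47 41
f 47 39 48
f 47 48 41
f 48 39 49
f 48 49 41
f 49 39 50
f 49 50 41
f 50 39 51
f 50 51 41
f 51 39 52
f 51 52 41
f 52 39 53
f 52 53 41
f 53 39 54
f 53 54 41
f 54 39 55
f 54 55 41
f 55 39 56
f 55 56 41
f 56 39 40
f 56 40 41
f 57 68 62
f 57 62 58
f 57 58 64
f 57 64 67
f 57 67 68
f 58 62 66
f 62 68 61
f 68 67 59
f 67 64 63
f 64 58 65
f 60 66 61
f 60 61 59
f 60 59 63
f 60 63 65
f 60 65 66
f 61 66 62
f 59 61 68
f 63 59 67
f 65 63 64
f 66 65 58
f 70 69 73
f 70 73 71
f 71 73 74
f 71 74 72
f 73 69 75
f 73 75 74
f 74 75 76
f 74 76 72
f 75 69 77
f 75 77 76
f 76 77 78
f 76 78 72
f 77 69 79
f 77 79 78
f 78 79 80
f 78 80 72
f 79 69 81
f 79 81 80
f 80 81 82
f 80 82 72
f 81 69 83
f 81 83 82
f 82 83 84
f 82 84 72
f 83 69 85
f 83 85 84
f 84 85 86
f 84 86 72
f 85 69 87
f 85 87 86
f 86 87 88
f 86 88 72
f 87 69 89
f 87 89 88
f 88 89 90
f 88 90 72
f 89 69 91
f 89 91 90
f 90 91 92
f 90 92 72
f 91 69 93
f 91 93 92
f 92 93 94
f 92 94 72
f 93 69 95
f 93 95 94
f 94 95 96
f 94 96 72
f 95 69 97
f 95 97 96
f 96 97 98
f 96 98 72
f 97 69 70
f 97 70 98
f 98 70 71
f 98 71 72



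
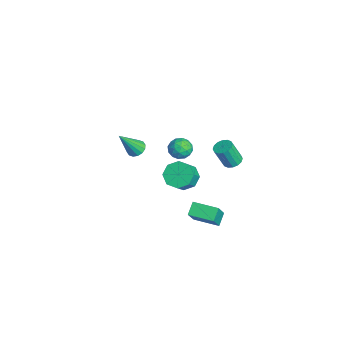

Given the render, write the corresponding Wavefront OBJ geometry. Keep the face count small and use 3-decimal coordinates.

v -2.511 -0.756 -0.378
v -2.14 -0.312 -0.186
v -2.109 -1.804 1.278
v -2.423 -0.237 -0.07
v -2.731 -0.301 -0.036
v -2.979 -0.487 -0.094
v -3.102 -0.746 -0.228
v -3.066 -1.007 -0.402
v -2.882 -1.201 -0.569
v -2.598 -1.276 -0.685
v -2.291 -1.211 -0.719
v -2.043 -1.025 -0.662
v -1.92 -0.767 -0.528
v -1.955 -0.506 -0.354
v -3.544 2.256 -4.439
v -2.809 2.733 -4.779
v -2.001 2.201 -3.781
v -2.736 1.724 -3.441
v -3.174 3.107 -4.285
v -2.367 2.575 -3.286
v -3.757 2.981 -3.881
v -2.949 2.45 -2.882
v -4.214 2.431 -3.804
v -3.407 1.899 -2.805
v -4.279 1.779 -4.099
v -3.471 1.247 -3.101
v -3.913 1.405 -4.594
v -3.106 0.873 -3.595
v -3.331 1.53 -4.998
v -2.523 0.999 -3.999
v -2.873 2.081 -5.075
v -2.066 1.549 -4.076
v 3.25 3.433 2.749
v 3.638 3.813 2.92
v 3.618 3.248 4.222
v 3.23 2.867 4.051
v 3.377 3.942 2.972
v 3.357 3.376 4.274
v 3.082 3.933 2.964
v 3.063 3.368 4.266
v 2.832 3.791 2.898
v 2.813 3.226 4.2
v 2.694 3.553 2.792
v 2.675 2.987 4.095
v 2.705 3.282 2.675
v 2.685 2.717 3.978
v 2.862 3.052 2.578
v 2.842 2.487 3.88
v 3.123 2.924 2.526
v 3.103 2.358 3.828
v 3.417 2.932 2.534
v 3.398 2.367 3.836
v 3.667 3.074 2.6
v 3.648 2.509 3.902
v 3.805 3.313 2.705
v 3.786 2.747 4.008
v 3.795 3.583 2.822
v 3.775 3.018 4.125
v -1.79 1.969 -0.229
v -1.144 2.225 0.073
v -1.596 0.875 0.287
v -0.95 1.131 0.589
v -1.615 1.393 0.839
v -1.735 2.07 0.52
v -1.005 1.03 -0.16
v -1.125 1.707 -0.479
v -0.659 1.645 0.115
v -1.036 1.87 0.732
v -1.704 1.23 -0.372
v -2.081 1.455 0.245
v -1.484 2.193 -0.123
v -1.256 0.907 0.483
v -1.647 1.061 0.63
v -1.267 1.212 0.807
v -1.831 2.102 0.14
v -1.452 2.252 0.317
v -1.728 1.763 0.767
v -1.288 0.848 0.043
v -0.909 0.998 0.22
v -1.473 1.888 -0.447
v -1.093 2.039 -0.27
v -1.012 1.337 -0.407
v -0.819 2.003 0.079
v -0.706 1.36 0.382
v -0.738 1.301 -0.058
v -0.808 1.698 -0.245
v -1.041 2.135 0.441
v -0.927 1.492 0.745
v -1.318 1.646 0.892
v -1.388 2.043 0.704
v -0.756 1.794 0.466
v -1.813 1.608 -0.385
v -1.699 0.965 -0.081
v -1.352 1.057 -0.344
v -1.422 1.454 -0.532
v -2.034 1.74 -0.022
v -1.921 1.097 0.281
v -1.932 1.402 0.605
v -2.002 1.799 0.418
v -1.984 1.306 -0.106
v 1.138 2.058 -2.946
v 2.056 1.525 -1.554
v 1.963 3.321 -3.007
v 2.882 2.788 -1.616
v 1.718 1.652 -3.484
v 2.637 1.119 -2.093
v 2.544 2.915 -3.546
v 3.462 2.382 -2.154
f 2 1 4
f 2 4 3
f 4 1 5
f 4 5 3
f 5 1 6
f 5 6 3
f 6 1 7
f 6 7 3
f 7 1 8
f 7 8 3
f 8 1 9
f 8 9 3
f 9 1 10
f 9 10 3
f 10 1 11
f 10 11 3
f 11 1 12
f 11 12 3
f 12 1 13
f 12 13 3
f 13 1 14
f 13 14 3
f 14 1 2
f 14 2 3
f 16 15 19
f 16 19 17
f 17 19 20
f 17 20 18
f 19 15 21
f 19 21 20
f 20 21 22
f 20 22 18
f 21 15 23
f 21 23 22
f 22 23 24
f 22 24 18
f 23 15 25
f 23 25 24
f 24 25 26
f 24 26 18
f 25 15 27
f 25 27 26
f 26 27 28
f 26 28 18
f 27 15 29
f 27 29 28
f 28 29 30
f 28 30 18
f 29 15 31
f 29 31 30
f 30 31 32
f 30 32 18
f 31 15 16
f 31 16 32
f 32 16 17
f 32 17 18
f 34 33 37
f 34 37 35
f 35 37 38
f 35 38 36
f 37 33 39
f 37 39 38
f 38 39 40
f 38 40 36
f 39 33 41
f 39 41 40
f 40 41 42
f 40 42 36
f 41 33 43
f 41 43 42
f 42 43 44
f 42 44 36
f 43 33 45
f 43 45 44
f 44 45 46
f 44 46 36
f 45 33 47
f 45 47 46
f 46 47 48
f 46 48 36
f 47 33 49
f 47 49 48
f 48 49 50
f 48 50 36
f 49 33 51
f 49 51 50
f 50 51 52
f 50 52 36
f 51 33 53
f 51 53 52
f 52 53 54
f 52 54 36
f 53 33 55
f 53 55 54
f 54 55 56
f 54 56 36
f 55 33 57
f 55 57 56
f 56 57 58
f 56 58 36
f 57 33 34
f 57 34 58
f 58 34 35
f 58 35 36
f 59 96 75
f 96 70 99
f 75 99 64
f 96 99 75
f 59 75 71
f 75 64 76
f 71 76 60
f 75 76 71
f 59 71 80
f 71 60 81
f 80 81 66
f 71 81 80
f 59 80 92
f 80 66 95
f 92 95 69
f 80 95 92
f 59 92 96
f 92 69 100
f 96 100 70
f 92 100 96
f 60 76 87
f 76 64 90
f 87 90 68
f 76 90 87
f 64 99 77
f 99 70 98
f 77 98 63
f 99 98 77
f 70 100 97
f 100 69 93
f 97 93 61
f 100 93 97
f 69 95 94
f 95 66 82
f 94 82 65
f 95 82 94
f 66 81 86
f 81 60 83
f 86 83 67
f 81 83 86
f 62 88 74
f 88 68 89
f 74 89 63
f 88 89 74
f 62 74 72
f 74 63 73
f 72 73 61
f 74 73 72
f 62 72 79
f 72 61 78
f 79 78 65
f 72 78 79
f 62 79 84
f 79 65 85
f 84 85 67
f 79 85 84
f 62 84 88
f 84 67 91
f 88 91 68
f 84 91 88
f 63 89 77
f 89 68 90
f 77 90 64
f 89 90 77
f 61 73 97
f 73 63 98
f 97 98 70
f 73 98 97
f 65 78 94
f 78 61 93
f 94 93 69
f 78 93 94
f 67 85 86
f 85 65 82
f 86 82 66
f 85 82 86
f 68 91 87
f 91 67 83
f 87 83 60
f 91 83 87
f 102 104 101
f 105 102 101
f 101 104 103
f 103 105 101
f 102 108 104
f 106 102 105
f 106 108 102
f 104 108 103
f 107 105 103
f 103 108 107
f 107 106 105
f 108 106 107



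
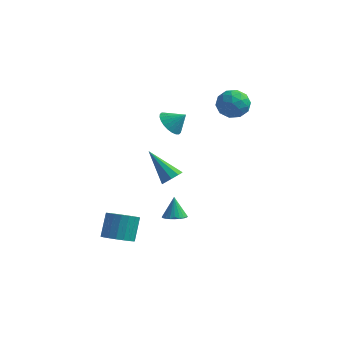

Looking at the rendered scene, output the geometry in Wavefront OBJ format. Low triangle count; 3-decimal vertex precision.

v -3.027 -3.768 -3.782
v -2.419 -4.31 -3.354
v -2.524 -3.413 -2.07
v -3.133 -2.872 -2.498
v -2.181 -4.028 -3.531
v -2.287 -3.131 -2.247
v -2.11 -3.694 -3.758
v -2.216 -2.797 -2.474
v -2.222 -3.376 -3.99
v -2.327 -2.479 -2.706
v -2.492 -3.135 -4.181
v -2.598 -2.238 -2.896
v -2.869 -3.019 -4.292
v -2.975 -2.122 -3.008
v -3.277 -3.052 -4.303
v -3.383 -2.155 -3.019
v -3.636 -3.227 -4.21
v -3.741 -2.33 -2.926
v -3.873 -3.509 -4.033
v -3.979 -2.612 -2.749
v -3.944 -3.843 -3.806
v -4.05 -2.946 -2.522
v -3.833 -4.161 -3.574
v -3.938 -3.264 -2.29
v -3.562 -4.402 -3.384
v -3.668 -3.505 -2.099
v -3.185 -4.518 -3.272
v -3.291 -3.621 -1.988
v -2.777 -4.485 -3.261
v -2.883 -3.588 -1.977
v -0.297 3.966 3.821
v 0.223 4.259 3.007
v 0.757 2.741 4.053
v 1.277 3.034 3.239
v 1.276 3.606 4.071
v 0.625 4.364 3.927
v 0.355 2.636 3.133
v -0.296 3.394 2.989
v 0.626 3.437 2.582
v 1.195 4.037 3.161
v -0.215 2.963 3.899
v 0.354 3.563 4.478
v -0.13 4.22 3.393
v 1.11 2.78 3.667
v 1.109 3.116 4.155
v 1.415 3.288 3.677
v 0.107 4.282 3.934
v 0.412 4.454 3.456
v 1.031 4.07 4.081
v 0.568 2.546 3.604
v 0.873 2.718 3.126
v -0.435 3.712 3.383
v -0.129 3.884 2.905
v -0.051 2.93 2.979
v 0.413 3.909 2.665
v 1.033 3.189 2.802
v 0.491 2.956 2.739
v 0.108 3.401 2.655
v 0.748 4.262 3.006
v 1.367 3.541 3.142
v 1.367 3.878 3.631
v 0.984 4.323 3.547
v 0.985 3.779 2.756
v -0.387 3.459 3.918
v 0.232 2.738 4.054
v -0.004 2.677 3.513
v -0.387 3.122 3.429
v -0.053 3.811 4.258
v 0.567 3.091 4.395
v 0.872 3.599 4.405
v 0.489 4.044 4.321
v -0.005 3.221 4.304
v -0.212 -2.684 -1.924
v 0.402 -2.392 -1.913
v -0.448 -2.236 -0.716
v 0.253 -2.196 -2.014
v 0.034 -2.075 -2.101
v -0.222 -2.047 -2.162
v -0.478 -2.115 -2.186
v -0.692 -2.27 -2.171
v -0.834 -2.488 -2.118
v -0.881 -2.736 -2.035
v -0.826 -2.976 -1.936
v -0.678 -3.171 -1.835
v -0.459 -3.292 -1.747
v -0.202 -3.321 -1.686
v 0.053 -3.252 -1.662
v 0.268 -3.097 -1.678
v 0.41 -2.879 -1.731
v 0.457 -2.631 -1.813
v -0.177 -3.046 1.325
v 0.237 -3.237 1.801
v -1.683 -2.694 2.775
v 0.275 -2.792 1.732
v 0.101 -2.467 1.473
v -0.203 -2.412 1.144
v -0.495 -2.654 0.899
v -0.639 -3.08 0.854
v -0.567 -3.49 1.029
v -0.312 -3.692 1.342
v 0.005 -3.592 1.647
v -2.331 1.479 2.401
v -1.766 1.59 1.749
v -1.529 1.741 3.139
v -1.895 1.903 1.778
v -2.091 2.151 1.903
v -2.323 2.297 2.103
v -2.556 2.318 2.349
v -2.755 2.212 2.602
v -2.889 1.994 2.825
v -2.938 1.698 2.984
v -2.895 1.368 3.054
v -2.766 1.056 3.024
v -2.571 0.808 2.899
v -2.339 0.662 2.699
v -2.105 0.641 2.453
v -1.906 0.747 2.2
v -1.772 0.965 1.977
v -1.723 1.261 1.818
f 2 1 5
f 2 5 3
f 3 5 6
f 3 6 4
f 5 1 7
f 5 7 6
f 6 7 8
f 6 8 4
f 7 1 9
f 7 9 8
f 8 9 10
f 8 10 4
f 9 1 11
f 9 11 10
f 10 11 12
f 10 12 4
f 11 1 13
f 11 13 12
f 12 13 14
f 12 14 4
f 13 1 15
f 13 15 14
f 14 15 16
f 14 16 4
f 15 1 17
f 15 17 16
f 16 17 18
f 16 18 4
f 17 1 19
f 17 19 18
f 18 19 20
f 18 20 4
f 19 1 21
f 19 21 20
f 20 21 22
f 20 22 4
f 21 1 23
f 21 23 22
f 22 23 24
f 22 24 4
f 23 1 25
f 23 25 24
f 24 25 26
f 24 26 4
f 25 1 27
f 25 27 26
f 26 27 28
f 26 28 4
f 27 1 29
f 27 29 28
f 28 29 30
f 28 30 4
f 29 1 2
f 29 2 30
f 30 2 3
f 30 3 4
f 31 68 47
f 68 42 71
f 47 71 36
f 68 71 47
f 31 47 43
f 47 36 48
f 43 48 32
f 47 48 43
f 31 43 52
f 43 32 53
f 52 53 38
f 43 53 52
f 31 52 64
f 52 38 67
f 64 67 41
f 52 67 64
f 31 64 68
f 64 41 72
f 68 72 42
f 64 72 68
f 32 48 59
f 48 36 62
f 59 62 40
f 48 62 59
f 36 71 49
f 71 42 70
f 49 70 35
f 71 70 49
f 42 72 69
f 72 41 65
f 69 65 33
f 72 65 69
f 41 67 66
f 67 38 54
f 66 54 37
f 67 54 66
f 38 53 58
f 53 32 55
f 58 55 39
f 53 55 58
f 34 60 46
f 60 40 61
f 46 61 35
f 60 61 46
f 34 46 44
f 46 35 45
f 44 45 33
f 46 45 44
f 34 44 51
f 44 33 50
f 51 50 37
f 44 50 51
f 34 51 56
f 51 37 57
f 56 57 39
f 51 57 56
f 34 56 60
f 56 39 63
f 60 63 40
f 56 63 60
f 35 61 49
f 61 40 62
f 49 62 36
f 61 62 49
f 33 45 69
f 45 35 70
f 69 70 42
f 45 70 69
f 37 50 66
f 50 33 65
f 66 65 41
f 50 65 66
f 39 57 58
f 57 37 54
f 58 54 38
f 57 54 58
f 40 63 59
f 63 39 55
f 59 55 32
f 63 55 59
f 74 73 76
f 74 76 75
f 76 73 77
f 76 77 75
f 77 73 78
f 77 78 75
f 78 73 79
f 78 79 75
f 79 73 80
f 79 80 75
f 80 73 81
f 80 81 75
f 81 73 82
f 81 82 75
f 82 73 83
f 82 83 75
f 83 73 84
f 83 84 75
f 84 73 85
f 84 85 75
f 85 73 86
f 85 86 75
f 86 73 87
f 86 87 75
f 87 73 88
f 87 88 75
f 88 73 89
f 88 89 75
f 89 73 90
f 89 90 75
f 90 73 74
f 90 74 75
f 92 91 94
f 92 94 93
f 94 91 95
f 94 95 93
f 95 91 96
f 95 96 93
f 96 91 97
f 96 97 93
f 97 91 98
f 97 98 93
f 98 91 99
f 98 99 93
f 99 91 100
f 99 100 93
f 100 91 101
f 100 101 93
f 101 91 92
f 101 92 93
f 103 102 105
f 103 105 104
f 105 102 106
f 105 106 104
f 106 102 107
f 106 107 104
f 107 102 108
f 107 108 104
f 108 102 109
f 108 109 104
f 109 102 110
f 109 110 104
f 110 102 111
f 110 111 104
f 111 102 112
f 111 112 104
f 112 102 113
f 112 113 104
f 113 102 114
f 113 114 104
f 114 102 115
f 114 115 104
f 115 102 116
f 115 116 104
f 116 102 117
f 116 117 104
f 117 102 118
f 117 118 104
f 118 102 119
f 118 119 104
f 119 102 103
f 119 103 104



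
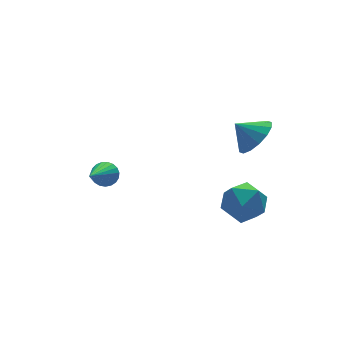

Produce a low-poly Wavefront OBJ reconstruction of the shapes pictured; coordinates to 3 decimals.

v 3.002 -1.444 -2.866
v 3.979 -1.076 -2.474
v 2.901 -2.624 -1.506
v 3.878 -2.256 -1.114
v 2.977 -1.602 -1.069
v 3.04 -0.872 -1.909
v 3.84 -2.828 -2.071
v 3.903 -2.098 -2.911
v 4.497 -1.932 -1.983
v 3.963 -1.174 -1.364
v 2.917 -2.526 -2.616
v 2.383 -1.768 -1.997
v -1.037 2.004 -1.204
v -0.635 1.521 -1.253
v -2.303 0.836 -0.076
v -0.551 1.64 -1.036
v -0.551 1.822 -0.847
v -0.634 2.036 -0.72
v -0.788 2.243 -0.677
v -0.984 2.41 -0.725
v -1.19 2.506 -0.856
v -1.369 2.516 -1.047
v -1.49 2.437 -1.265
v -1.533 2.283 -1.473
v -1.491 2.081 -1.634
v -1.369 1.866 -1.721
v -1.191 1.674 -1.719
v -0.985 1.54 -1.627
v -0.789 1.486 -1.463
v 3.781 -2.064 2.135
v 4.437 -1.314 2.227
v 3.099 -1.556 2.865
v 4.126 -1.173 1.838
v 3.722 -1.271 1.529
v 3.335 -1.581 1.382
v 3.067 -2.02 1.437
v 2.99 -2.471 1.679
v 3.125 -2.813 2.043
v 3.436 -2.954 2.432
v 3.84 -2.857 2.742
v 4.227 -2.547 2.889
v 4.495 -2.107 2.834
v 4.572 -1.656 2.592
f 1 12 6
f 1 6 2
f 1 2 8
f 1 8 11
f 1 11 12
f 2 6 10
f 6 12 5
f 12 11 3
f 11 8 7
f 8 2 9
f 4 10 5
f 4 5 3
f 4 3 7
f 4 7 9
f 4 9 10
f 5 10 6
f 3 5 12
f 7 3 11
f 9 7 8
f 10 9 2
f 14 13 16
f 14 16 15
f 16 13 17
f 16 17 15
f 17 13 18
f 17 18 15
f 18 13 19
f 18 19 15
f 19 13 20
f 19 20 15
f 20 13 21
f 20 21 15
f 21 13 22
f 21 22 15
f 22 13 23
f 22 23 15
f 23 13 24
f 23 24 15
f 24 13 25
f 24 25 15
f 25 13 26
f 25 26 15
f 26 13 27
f 26 27 15
f 27 13 28
f 27 28 15
f 28 13 29
f 28 29 15
f 29 13 14
f 29 14 15
f 31 30 33
f 31 33 32
f 33 30 34
f 33 34 32
f 34 30 35
f 34 35 32
f 35 30 36
f 35 36 32
f 36 30 37
f 36 37 32
f 37 30 38
f 37 38 32
f 38 30 39
f 38 39 32
f 39 30 40
f 39 40 32
f 40 30 41
f 40 41 32
f 41 30 42
f 41 42 32
f 42 30 43
f 42 43 32
f 43 30 31
f 43 31 32



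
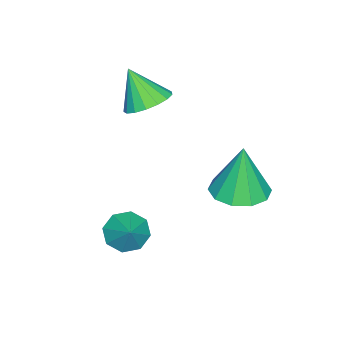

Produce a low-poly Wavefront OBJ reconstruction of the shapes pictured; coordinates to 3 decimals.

v -2.534 -0.518 -0.089
v -2.018 0.104 0.371
v -2.726 -1.362 1.269
v -2.433 0.261 0.41
v -2.871 0.239 0.334
v -3.232 0.044 0.162
v -3.433 -0.28 -0.068
v -3.429 -0.659 -0.302
v -3.219 -1.005 -0.488
v -2.853 -1.239 -0.582
v -2.413 -1.308 -0.563
v -2.002 -1.197 -0.436
v -1.712 -0.929 -0.229
v -1.611 -0.568 0.01
v -1.721 -0.195 0.227
v 1.206 0.464 -3.747
v 1.763 0.567 -4.34
v 1.974 0.996 -2.933
v 1.372 1.056 -4.29
v 0.884 1.198 -3.922
v 0.584 0.91 -3.452
v 0.649 0.361 -3.155
v 1.039 -0.127 -3.205
v 1.528 -0.269 -3.572
v 1.827 0.018 -4.043
v -2.422 3 -3.473
v -1.637 3.77 -3.437
v -2.558 3.04 -1.327
v -2.238 4.084 -3.482
v -2.91 3.984 -3.522
v -3.394 3.508 -3.544
v -3.508 2.838 -3.539
v -3.207 2.229 -3.508
v -2.605 1.915 -3.464
v -1.934 2.015 -3.423
v -1.449 2.491 -3.401
v -1.336 3.161 -3.407
f 2 1 4
f 2 4 3
f 4 1 5
f 4 5 3
f 5 1 6
f 5 6 3
f 6 1 7
f 6 7 3
f 7 1 8
f 7 8 3
f 8 1 9
f 8 9 3
f 9 1 10
f 9 10 3
f 10 1 11
f 10 11 3
f 11 1 12
f 11 12 3
f 12 1 13
f 12 13 3
f 13 1 14
f 13 14 3
f 14 1 15
f 14 15 3
f 15 1 2
f 15 2 3
f 17 16 19
f 17 19 18
f 19 16 20
f 19 20 18
f 20 16 21
f 20 21 18
f 21 16 22
f 21 22 18
f 22 16 23
f 22 23 18
f 23 16 24
f 23 24 18
f 24 16 25
f 24 25 18
f 25 16 17
f 25 17 18
f 27 26 29
f 27 29 28
f 29 26 30
f 29 30 28
f 30 26 31
f 30 31 28
f 31 26 32
f 31 32 28
f 32 26 33
f 32 33 28
f 33 26 34
f 33 34 28
f 34 26 35
f 34 35 28
f 35 26 36
f 35 36 28
f 36 26 37
f 36 37 28
f 37 26 27
f 37 27 28



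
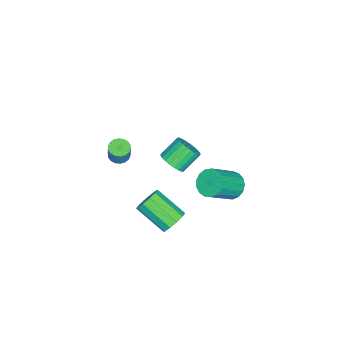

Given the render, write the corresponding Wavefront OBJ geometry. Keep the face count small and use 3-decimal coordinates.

v 2.238 3.78 2.321
v 2.749 4.353 2.135
v 3.932 3.674 3.294
v 3.422 3.1 3.479
v 2.551 4.498 2.423
v 3.734 3.819 3.581
v 2.281 4.478 2.687
v 3.464 3.799 3.845
v 2.001 4.299 2.867
v 3.185 3.619 4.026
v 1.776 4 2.922
v 2.959 3.321 4.081
v 1.657 3.651 2.839
v 2.84 2.972 3.998
v 1.67 3.331 2.638
v 2.854 2.652 3.797
v 1.814 3.114 2.364
v 2.998 2.435 3.522
v 2.055 3.05 2.08
v 3.239 2.371 3.238
v 2.338 3.152 1.851
v 3.522 2.473 3.01
v 2.599 3.399 1.73
v 3.782 2.719 2.888
v 2.776 3.732 1.744
v 3.959 3.053 2.903
v 2.831 4.077 1.89
v 4.014 3.397 3.049
v 3.854 1.48 -0.016
v 4.525 1.534 0.291
v 4.197 -0.005 1.282
v 3.526 -0.06 0.976
v 4.231 1.766 0.553
v 3.903 0.227 1.545
v 3.793 1.888 0.598
v 3.465 0.349 1.59
v 3.378 1.854 0.409
v 3.05 0.315 1.4
v 3.145 1.678 0.057
v 2.817 0.138 1.049
v 3.183 1.425 -0.322
v 2.855 -0.114 0.669
v 3.477 1.193 -0.585
v 3.149 -0.346 0.407
v 3.915 1.071 -0.63
v 3.587 -0.468 0.362
v 4.33 1.105 -0.44
v 4.002 -0.434 0.551
v 4.563 1.282 -0.089
v 4.235 -0.258 0.903
v -1.812 -0.829 -1.678
v -1.201 -0.478 -1.344
v -2.037 0.141 -0.467
v -2.648 -0.211 -0.802
v -1.276 -0.275 -1.558
v -2.112 0.343 -0.682
v -1.433 -0.157 -1.791
v -2.269 0.461 -0.914
v -1.647 -0.141 -2.007
v -2.483 0.477 -1.13
v -1.887 -0.23 -2.172
v -2.722 0.388 -1.295
v -2.115 -0.41 -2.262
v -2.95 0.208 -1.385
v -2.297 -0.654 -2.264
v -3.132 -0.036 -1.387
v -2.405 -0.924 -2.176
v -3.241 -0.306 -1.299
v -2.423 -1.181 -2.013
v -3.259 -0.562 -1.136
v -2.348 -1.383 -1.798
v -3.184 -0.765 -0.922
v -2.191 -1.501 -1.566
v -3.027 -0.883 -0.689
v -1.977 -1.517 -1.35
v -2.813 -0.899 -0.473
v -1.738 -1.428 -1.185
v -2.573 -0.81 -0.308
v -1.51 -1.248 -1.095
v -2.345 -0.63 -0.218
v -1.328 -1.004 -1.093
v -2.163 -0.386 -0.216
v -1.219 -0.734 -1.181
v -2.055 -0.116 -0.304
v -0.6 -3.252 -0.674
v -0.088 -3.496 -0.797
v 0.232 -3.331 0.211
v -0.28 -3.088 0.334
v -0.047 -3.246 -0.85
v 0.272 -3.082 0.158
v -0.116 -2.998 -0.869
v 0.204 -2.834 0.139
v -0.281 -2.8 -0.849
v 0.039 -2.636 0.159
v -0.508 -2.692 -0.794
v -0.189 -2.528 0.214
v -0.754 -2.695 -0.716
v -0.435 -2.53 0.292
v -0.97 -2.808 -0.629
v -0.65 -2.643 0.379
v -1.112 -3.009 -0.551
v -0.792 -2.844 0.457
v -1.152 -3.258 -0.498
v -0.833 -3.094 0.51
v -1.084 -3.506 -0.479
v -0.764 -3.342 0.529
v -0.919 -3.704 -0.499
v -0.599 -3.54 0.509
v -0.691 -3.812 -0.554
v -0.372 -3.648 0.454
v -0.445 -3.81 -0.632
v -0.126 -3.645 0.376
v -0.23 -3.697 -0.719
v 0.09 -3.532 0.289
f 2 1 5
f 2 5 3
f 3 5 6
f 3 6 4
f 5 1 7
f 5 7 6
f 6 7 8
f 6 8 4
f 7 1 9
f 7 9 8
f 8 9 10
f 8 10 4
f 9 1 11
f 9 11 10
f 10 11 12
f 10 12 4
f 11 1 13
f 11 13 12
f 12 13 14
f 12 14 4
f 13 1 15
f 13 15 14
f 14 15 16
f 14 16 4
f 15 1 17
f 15 17 16
f 16 17 18
f 16 18 4
f 17 1 19
f 17 19 18
f 18 19 20
f 18 20 4
f 19 1 21
f 19 21 20
f 20 21 22
f 20 22 4
f 21 1 23
f 21 23 22
f 22 23 24
f 22 24 4
f 23 1 25
f 23 25 24
f 24 25 26
f 24 26 4
f 25 1 27
f 25 27 26
f 26 27 28
f 26 28 4
f 27 1 2
f 27 2 28
f 28 2 3
f 28 3 4
f 30 29 33
f 30 33 31
f 31 33 34
f 31 34 32
f 33 29 35
f 33 35 34
f 34 35 36
f 34 36 32
f 35 29 37
f 35 37 36
f 36 37 38
f 36 38 32
f 37 29 39
f 37 39 38
f 38 39 40
f 38 40 32
f 39 29 41
f 39 41 40
f 40 41 42
f 40 42 32
f 41 29 43
f 41 43 42
f 42 43 44
f 42 44 32
f 43 29 45
f 43 45 44
f 44 45 46
f 44 46 32
f 45 29 47
f 45 47 46
f 46 47 48
f 46 48 32
f 47 29 49
f 47 49 48
f 48 49 50
f 48 50 32
f 49 29 30
f 49 30 50
f 50 30 31
f 50 31 32
f 52 51 55
f 52 55 53
f 53 55 56
f 53 56 54
f 55 51 57
f 55 57 56
f 56 57 58
f 56 58 54
f 57 51 59
f 57 59 58
f 58 59 60
f 58 60 54
f 59 51 61
f 59 61 60
f 60 61 62
f 60 62 54
f 61 51 63
f 61 63 62
f 62 63 64
f 62 64 54
f 63 51 65
f 63 65 64
f 64 65 66
f 64 66 54
f 65 51 67
f 65 67 66
f 66 67 68
f 66 68 54
f 67 51 69
f 67 69 68
f 68 69 70
f 68 70 54
f 69 51 71
f 69 71 70
f 70 71 72
f 70 72 54
f 71 51 73
f 71 73 72
f 72 73 74
f 72 74 54
f 73 51 75
f 73 75 74
f 74 75 76
f 74 76 54
f 75 51 77
f 75 77 76
f 76 77 78
f 76 78 54
f 77 51 79
f 77 79 78
f 78 79 80
f 78 80 54
f 79 51 81
f 79 81 80
f 80 81 82
f 80 82 54
f 81 51 83
f 81 83 82
f 82 83 84
f 82 84 54
f 83 51 52
f 83 52 84
f 84 52 53
f 84 53 54
f 86 85 89
f 86 89 87
f 87 89 90
f 87 90 88
f 89 85 91
f 89 91 90
f 90 91 92
f 90 92 88
f 91 85 93
f 91 93 92
f 92 93 94
f 92 94 88
f 93 85 95
f 93 95 94
f 94 95 96
f 94 96 88
f 95 85 97
f 95 97 96
f 96 97 98
f 96 98 88
f 97 85 99
f 97 99 98
f 98 99 100
f 98 100 88
f 99 85 101
f 99 101 100
f 100 101 102
f 100 102 88
f 101 85 103
f 101 103 102
f 102 103 104
f 102 104 88
f 103 85 105
f 103 105 104
f 104 105 106
f 104 106 88
f 105 85 107
f 105 107 106
f 106 107 108
f 106 108 88
f 107 85 109
f 107 109 108
f 108 109 110
f 108 110 88
f 109 85 111
f 109 111 110
f 110 111 112
f 110 112 88
f 111 85 113
f 111 113 112
f 112 113 114
f 112 114 88
f 113 85 86
f 113 86 114
f 114 86 87
f 114 87 88

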